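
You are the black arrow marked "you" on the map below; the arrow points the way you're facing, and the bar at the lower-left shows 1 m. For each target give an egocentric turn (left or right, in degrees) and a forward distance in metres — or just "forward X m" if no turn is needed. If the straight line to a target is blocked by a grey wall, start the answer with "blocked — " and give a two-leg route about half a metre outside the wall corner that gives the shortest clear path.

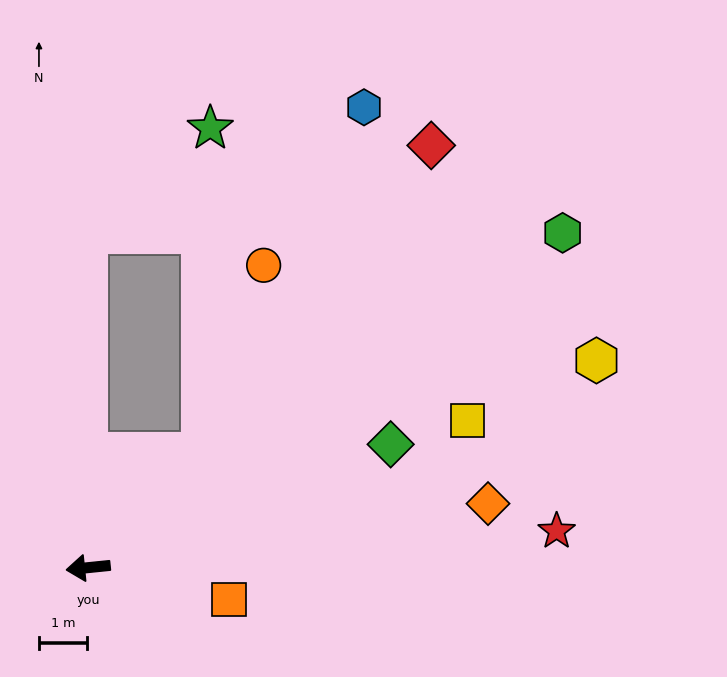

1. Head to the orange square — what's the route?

turn left 161°, forward 3.0 m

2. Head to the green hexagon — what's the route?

turn right 151°, forward 12.1 m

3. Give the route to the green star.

blocked — turn right 141°, forward 3.4 m, then turn left 44°, forward 6.8 m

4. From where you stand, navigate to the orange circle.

blocked — turn right 141°, forward 3.4 m, then turn left 27°, forward 4.1 m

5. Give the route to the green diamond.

turn right 164°, forward 6.8 m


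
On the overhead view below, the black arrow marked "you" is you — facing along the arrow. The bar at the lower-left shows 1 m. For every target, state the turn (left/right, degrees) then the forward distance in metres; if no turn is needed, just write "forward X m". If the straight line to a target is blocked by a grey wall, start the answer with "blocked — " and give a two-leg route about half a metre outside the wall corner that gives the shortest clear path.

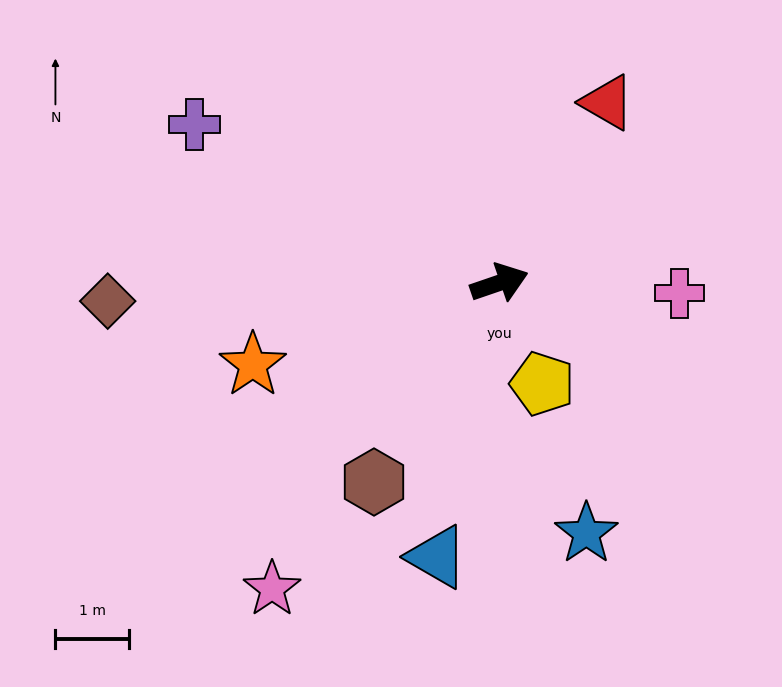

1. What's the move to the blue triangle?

turn right 122°, forward 3.8 m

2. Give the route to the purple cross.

turn left 134°, forward 4.7 m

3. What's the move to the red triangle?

turn left 40°, forward 2.9 m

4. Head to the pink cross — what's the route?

turn right 22°, forward 2.4 m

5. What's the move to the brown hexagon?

turn right 141°, forward 3.2 m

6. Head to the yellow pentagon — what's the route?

turn right 86°, forward 1.5 m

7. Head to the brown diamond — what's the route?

turn left 164°, forward 5.3 m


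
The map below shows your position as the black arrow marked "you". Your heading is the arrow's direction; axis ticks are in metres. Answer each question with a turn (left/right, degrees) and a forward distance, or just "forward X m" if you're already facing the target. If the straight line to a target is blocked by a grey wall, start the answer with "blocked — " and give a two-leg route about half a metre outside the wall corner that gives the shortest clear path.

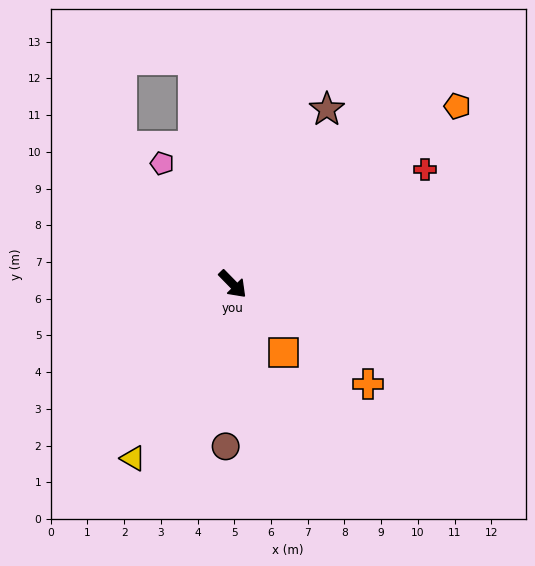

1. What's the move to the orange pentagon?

turn left 84°, forward 7.8 m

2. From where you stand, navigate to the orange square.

turn right 8°, forward 2.3 m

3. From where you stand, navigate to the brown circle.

turn right 47°, forward 4.4 m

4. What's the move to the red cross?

turn left 76°, forward 6.1 m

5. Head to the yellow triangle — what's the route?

turn right 74°, forward 5.5 m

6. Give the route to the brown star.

turn left 107°, forward 5.4 m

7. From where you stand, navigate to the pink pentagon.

turn left 166°, forward 3.8 m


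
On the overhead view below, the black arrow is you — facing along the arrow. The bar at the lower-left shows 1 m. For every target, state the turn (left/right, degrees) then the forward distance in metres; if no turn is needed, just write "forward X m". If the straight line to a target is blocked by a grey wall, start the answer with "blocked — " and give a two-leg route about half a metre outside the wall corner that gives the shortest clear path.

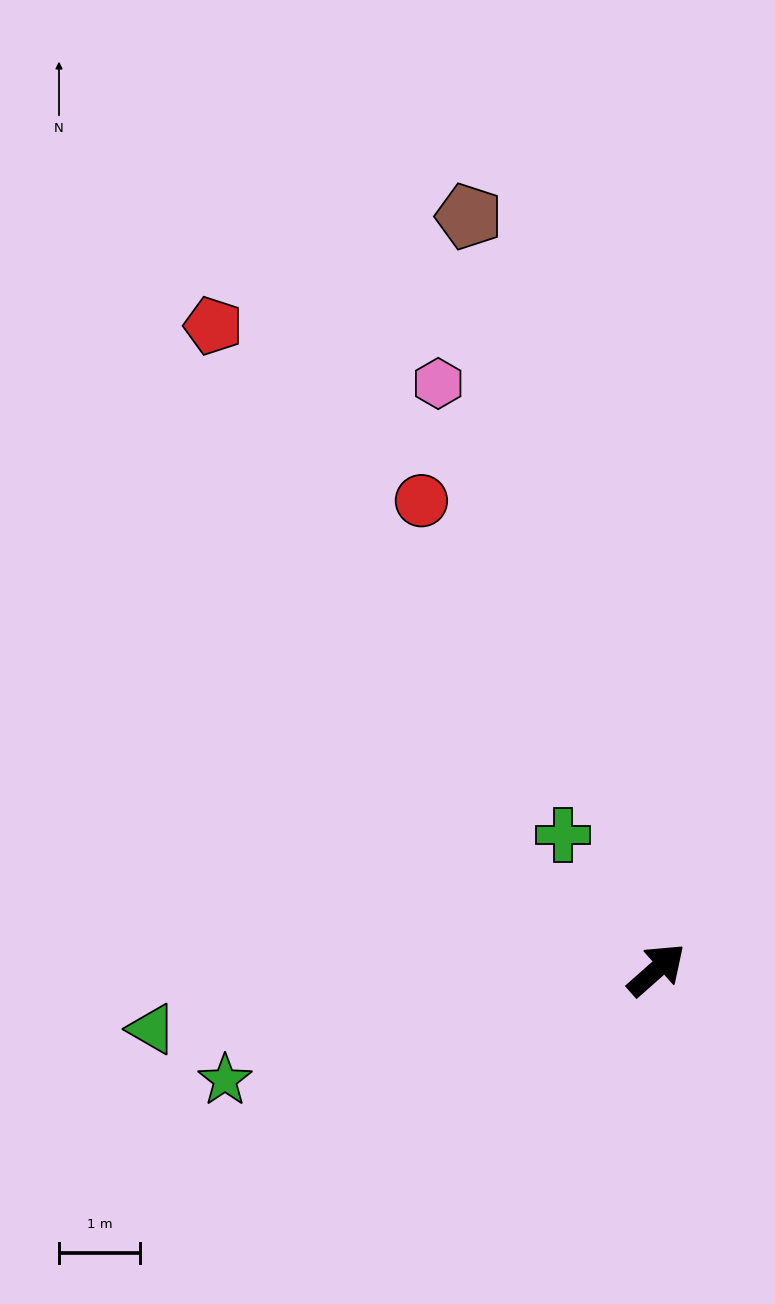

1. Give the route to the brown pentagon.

turn left 62°, forward 9.6 m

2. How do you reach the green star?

turn left 153°, forward 5.5 m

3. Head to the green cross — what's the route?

turn left 83°, forward 2.0 m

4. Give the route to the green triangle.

turn left 145°, forward 6.3 m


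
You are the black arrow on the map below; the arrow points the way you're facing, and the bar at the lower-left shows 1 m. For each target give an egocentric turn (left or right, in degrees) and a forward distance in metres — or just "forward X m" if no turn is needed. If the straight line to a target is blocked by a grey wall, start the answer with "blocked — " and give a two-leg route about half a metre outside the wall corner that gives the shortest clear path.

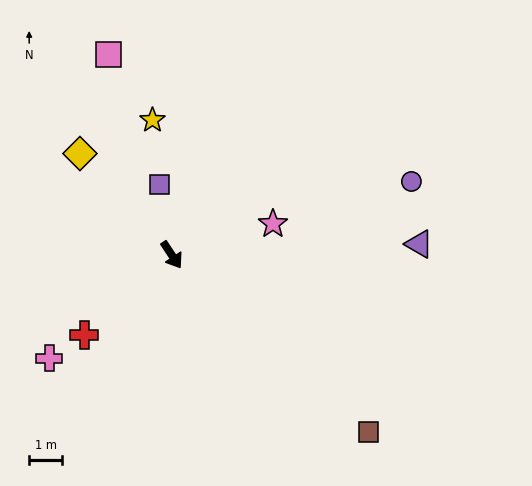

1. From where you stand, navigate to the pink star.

turn left 74°, forward 3.2 m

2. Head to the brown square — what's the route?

turn left 15°, forward 8.0 m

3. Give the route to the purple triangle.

turn left 59°, forward 7.4 m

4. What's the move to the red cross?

turn right 81°, forward 3.6 m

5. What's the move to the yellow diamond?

turn right 171°, forward 4.1 m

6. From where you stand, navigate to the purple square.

turn left 157°, forward 2.1 m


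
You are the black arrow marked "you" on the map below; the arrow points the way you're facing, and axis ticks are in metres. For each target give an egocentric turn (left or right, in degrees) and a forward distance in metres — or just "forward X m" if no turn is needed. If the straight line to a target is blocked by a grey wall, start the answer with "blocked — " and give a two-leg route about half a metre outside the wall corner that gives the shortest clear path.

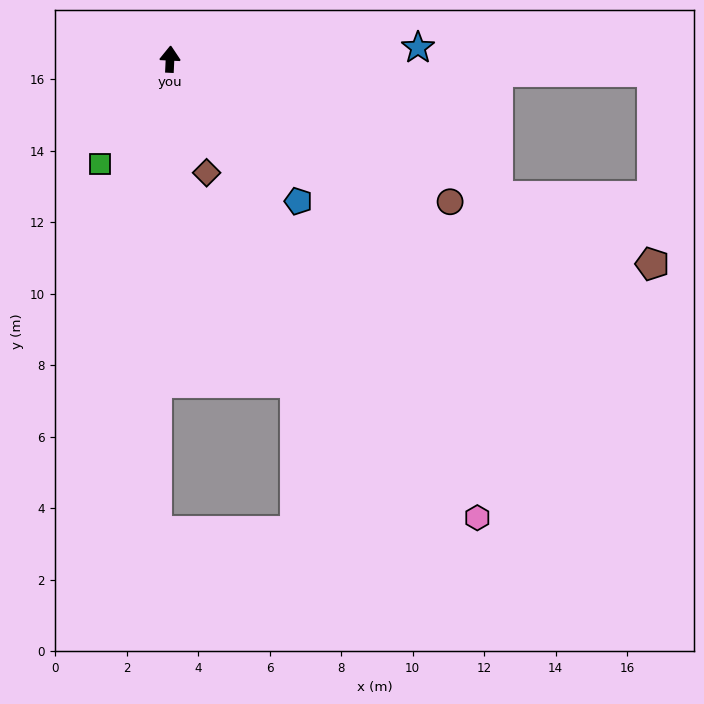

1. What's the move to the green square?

turn left 149°, forward 3.5 m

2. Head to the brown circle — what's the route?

turn right 114°, forward 8.8 m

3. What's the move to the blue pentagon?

turn right 135°, forward 5.4 m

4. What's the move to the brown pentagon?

turn right 110°, forward 14.7 m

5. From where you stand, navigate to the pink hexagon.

turn right 143°, forward 15.4 m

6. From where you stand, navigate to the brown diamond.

turn right 159°, forward 3.3 m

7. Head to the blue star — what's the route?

turn right 85°, forward 6.9 m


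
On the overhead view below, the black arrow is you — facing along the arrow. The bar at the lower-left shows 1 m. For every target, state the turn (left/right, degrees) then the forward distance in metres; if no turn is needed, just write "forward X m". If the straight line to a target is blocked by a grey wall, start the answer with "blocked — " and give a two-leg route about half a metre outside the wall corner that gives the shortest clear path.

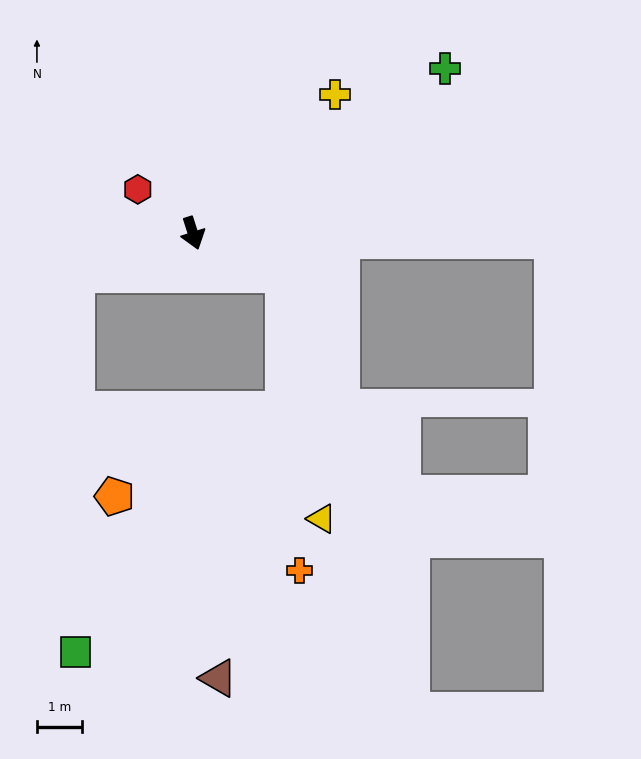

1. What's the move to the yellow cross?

turn left 117°, forward 4.4 m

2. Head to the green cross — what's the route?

turn left 106°, forward 6.6 m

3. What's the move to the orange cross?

blocked — turn left 48°, forward 2.2 m, then turn right 63°, forward 6.5 m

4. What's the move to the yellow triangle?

blocked — turn left 48°, forward 2.2 m, then turn right 57°, forward 5.5 m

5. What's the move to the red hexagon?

turn right 146°, forward 1.5 m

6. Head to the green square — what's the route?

blocked — turn right 89°, forward 2.7 m, then turn left 71°, forward 8.3 m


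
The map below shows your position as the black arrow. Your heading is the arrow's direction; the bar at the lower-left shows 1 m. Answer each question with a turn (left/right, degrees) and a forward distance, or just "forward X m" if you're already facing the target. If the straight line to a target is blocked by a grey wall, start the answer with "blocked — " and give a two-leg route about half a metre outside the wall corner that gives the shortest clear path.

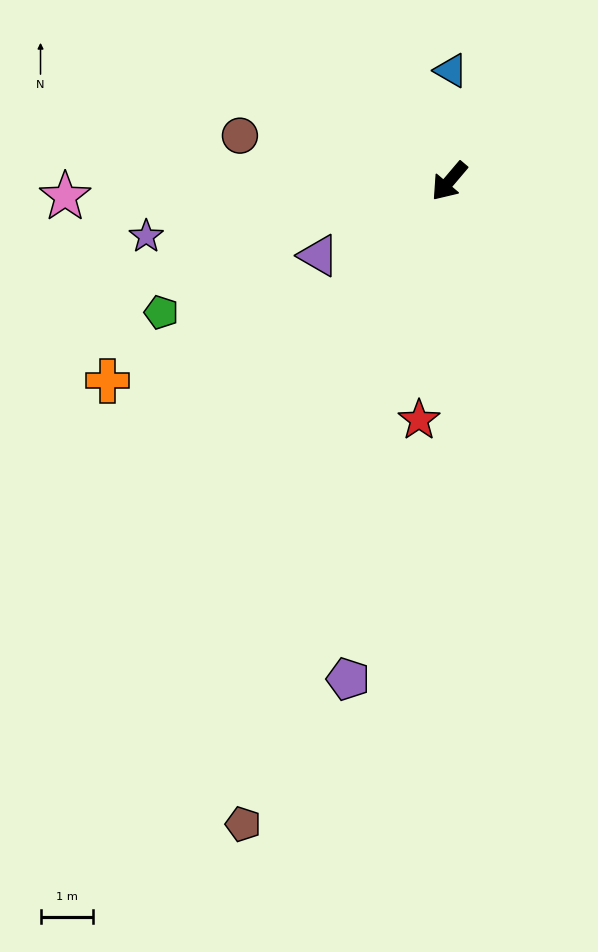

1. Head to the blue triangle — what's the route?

turn right 141°, forward 2.1 m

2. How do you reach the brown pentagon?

turn left 23°, forward 12.9 m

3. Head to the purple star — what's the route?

turn right 39°, forward 5.9 m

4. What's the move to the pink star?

turn right 47°, forward 7.3 m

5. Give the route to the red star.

turn left 33°, forward 4.6 m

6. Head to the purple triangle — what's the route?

turn right 20°, forward 2.9 m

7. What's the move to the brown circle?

turn right 62°, forward 4.1 m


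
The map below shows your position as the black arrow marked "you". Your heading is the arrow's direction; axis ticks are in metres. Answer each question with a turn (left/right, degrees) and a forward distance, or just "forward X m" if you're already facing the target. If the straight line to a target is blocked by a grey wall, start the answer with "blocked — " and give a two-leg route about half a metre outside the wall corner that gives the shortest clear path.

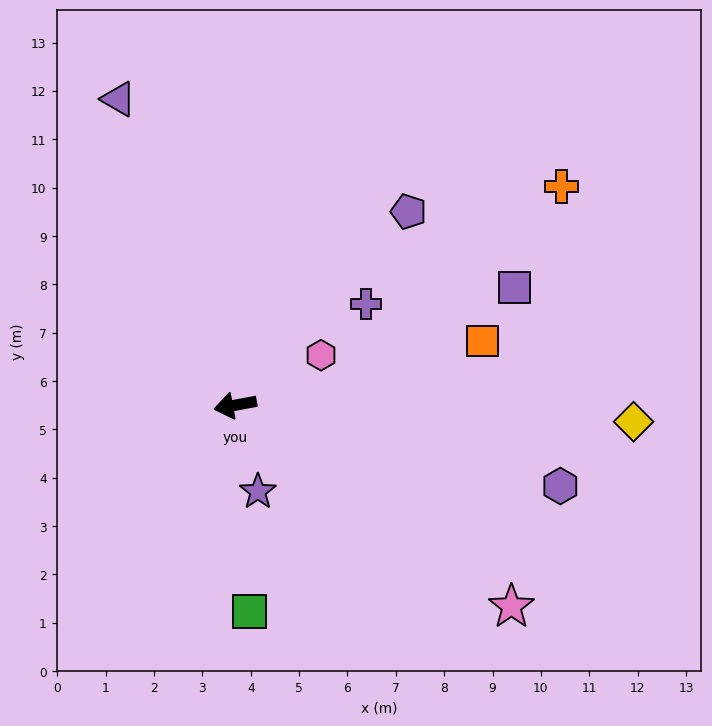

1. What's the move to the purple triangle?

turn right 80°, forward 6.8 m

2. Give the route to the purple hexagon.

turn left 156°, forward 6.9 m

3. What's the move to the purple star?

turn left 94°, forward 1.8 m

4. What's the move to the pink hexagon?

turn right 160°, forward 2.1 m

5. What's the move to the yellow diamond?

turn left 167°, forward 8.2 m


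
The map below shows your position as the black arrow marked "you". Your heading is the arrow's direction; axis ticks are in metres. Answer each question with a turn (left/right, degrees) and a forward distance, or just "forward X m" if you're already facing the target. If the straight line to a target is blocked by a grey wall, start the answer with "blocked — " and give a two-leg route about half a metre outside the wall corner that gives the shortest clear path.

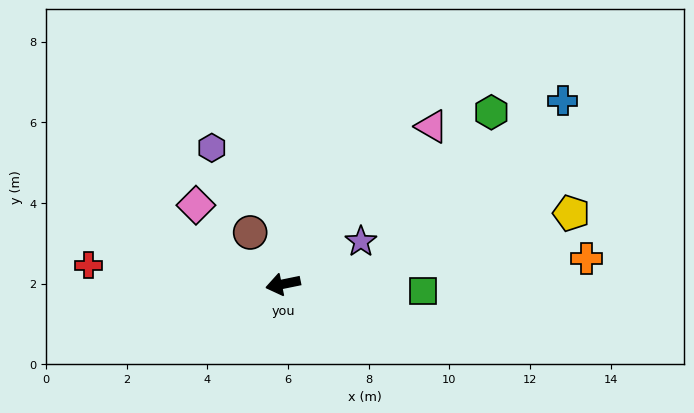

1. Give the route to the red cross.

turn right 17°, forward 4.8 m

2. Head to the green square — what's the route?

turn left 166°, forward 3.5 m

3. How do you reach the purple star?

turn right 163°, forward 2.2 m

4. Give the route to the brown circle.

turn right 69°, forward 1.5 m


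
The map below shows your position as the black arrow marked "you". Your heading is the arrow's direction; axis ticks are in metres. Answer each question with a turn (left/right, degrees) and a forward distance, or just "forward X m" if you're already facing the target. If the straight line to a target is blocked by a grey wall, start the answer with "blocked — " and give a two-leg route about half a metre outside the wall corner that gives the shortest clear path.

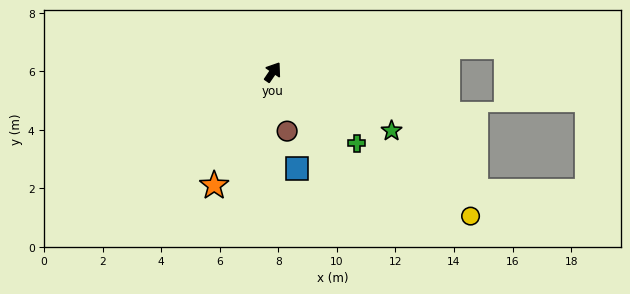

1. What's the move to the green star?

turn right 82°, forward 4.5 m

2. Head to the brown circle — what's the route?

turn right 132°, forward 2.1 m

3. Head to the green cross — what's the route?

turn right 96°, forward 3.8 m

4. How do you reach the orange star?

turn right 173°, forward 4.4 m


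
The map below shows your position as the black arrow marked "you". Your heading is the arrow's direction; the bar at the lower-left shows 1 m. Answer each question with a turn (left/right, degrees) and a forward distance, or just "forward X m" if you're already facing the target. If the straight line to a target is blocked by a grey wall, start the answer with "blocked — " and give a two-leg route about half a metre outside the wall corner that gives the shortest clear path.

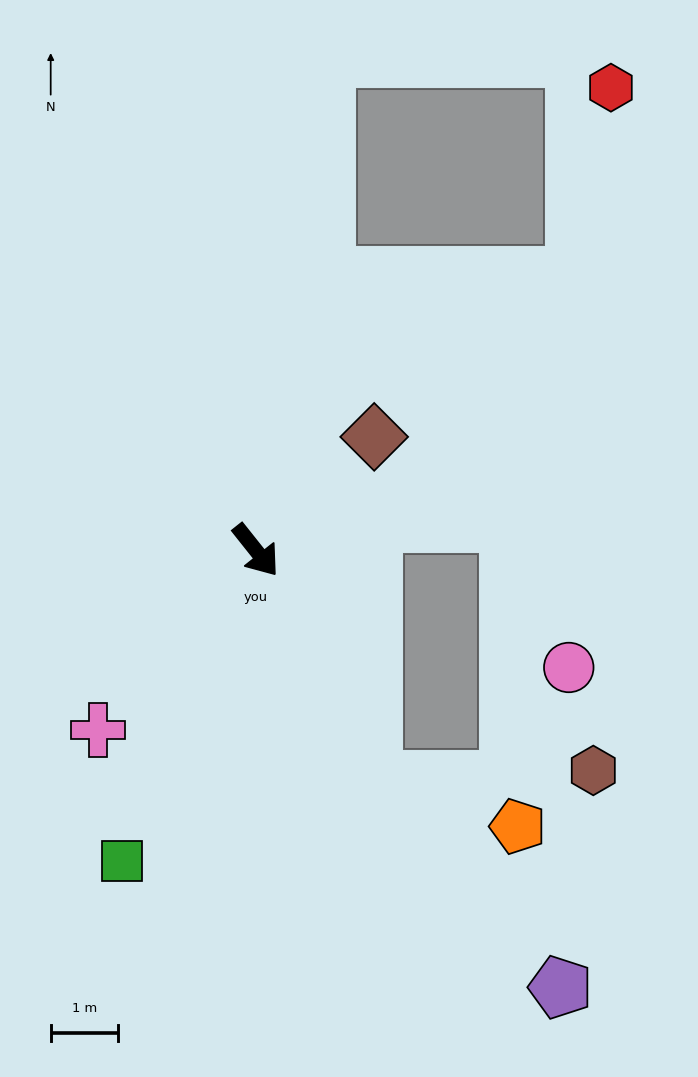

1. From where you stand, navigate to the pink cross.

turn right 80°, forward 3.6 m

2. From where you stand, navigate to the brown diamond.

turn left 95°, forward 2.4 m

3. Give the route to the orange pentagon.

blocked — turn right 11°, forward 3.8 m, then turn left 44°, forward 2.3 m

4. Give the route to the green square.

turn right 62°, forward 5.0 m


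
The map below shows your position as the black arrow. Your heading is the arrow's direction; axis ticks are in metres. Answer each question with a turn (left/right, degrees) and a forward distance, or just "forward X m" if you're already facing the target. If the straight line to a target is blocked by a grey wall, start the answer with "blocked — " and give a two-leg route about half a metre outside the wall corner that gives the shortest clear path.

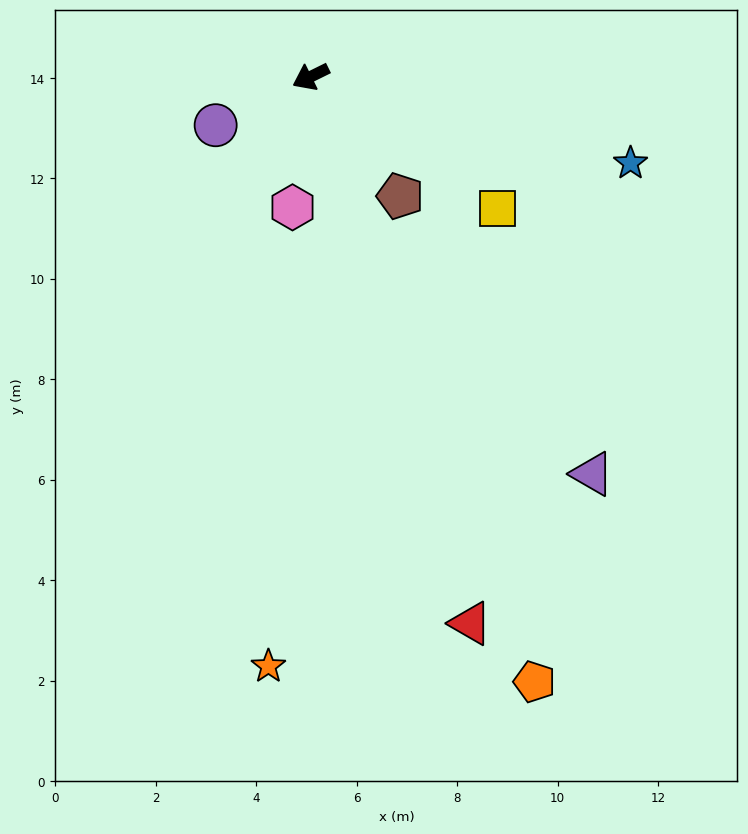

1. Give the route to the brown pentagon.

turn left 101°, forward 3.0 m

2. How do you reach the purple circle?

forward 2.1 m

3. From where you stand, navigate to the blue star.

turn left 139°, forward 6.6 m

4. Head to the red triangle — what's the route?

turn left 80°, forward 11.3 m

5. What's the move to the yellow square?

turn left 119°, forward 4.5 m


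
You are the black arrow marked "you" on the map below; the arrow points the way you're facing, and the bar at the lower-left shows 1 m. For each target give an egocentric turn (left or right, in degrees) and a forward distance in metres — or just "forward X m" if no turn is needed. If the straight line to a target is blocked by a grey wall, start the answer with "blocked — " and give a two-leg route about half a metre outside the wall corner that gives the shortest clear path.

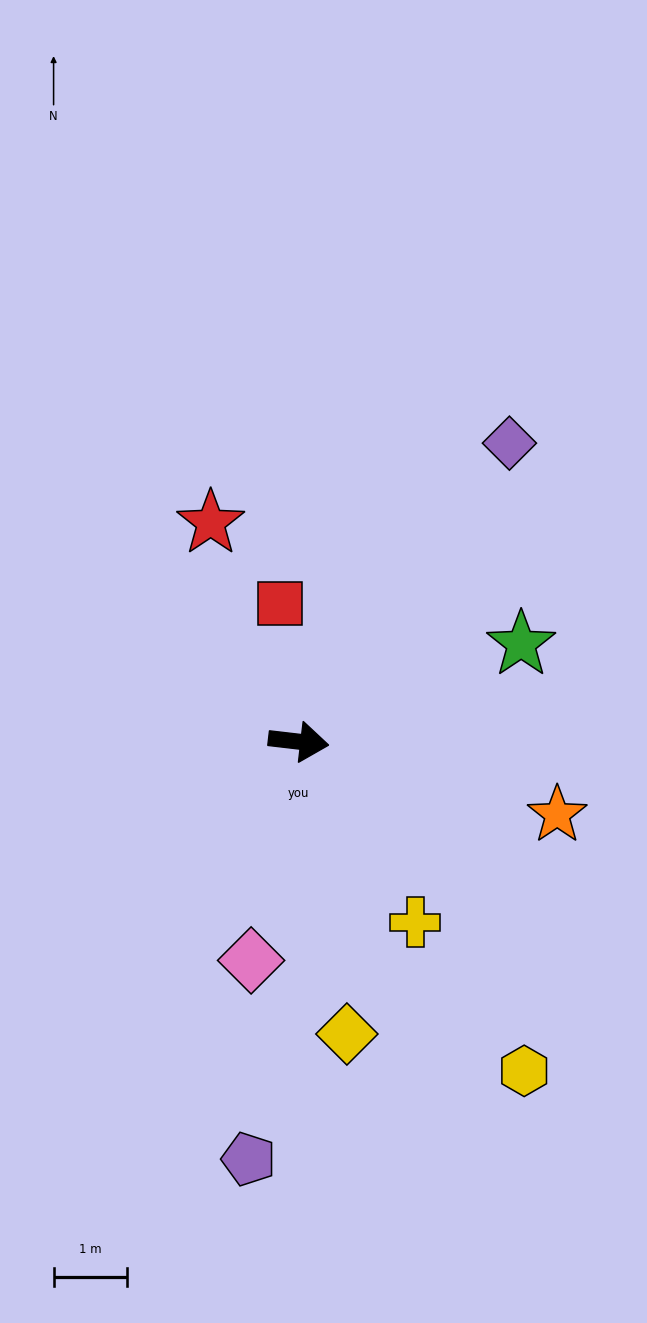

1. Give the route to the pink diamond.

turn right 96°, forward 3.0 m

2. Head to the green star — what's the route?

turn left 30°, forward 3.3 m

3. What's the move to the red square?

turn left 104°, forward 1.9 m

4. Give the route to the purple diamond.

turn left 61°, forward 4.9 m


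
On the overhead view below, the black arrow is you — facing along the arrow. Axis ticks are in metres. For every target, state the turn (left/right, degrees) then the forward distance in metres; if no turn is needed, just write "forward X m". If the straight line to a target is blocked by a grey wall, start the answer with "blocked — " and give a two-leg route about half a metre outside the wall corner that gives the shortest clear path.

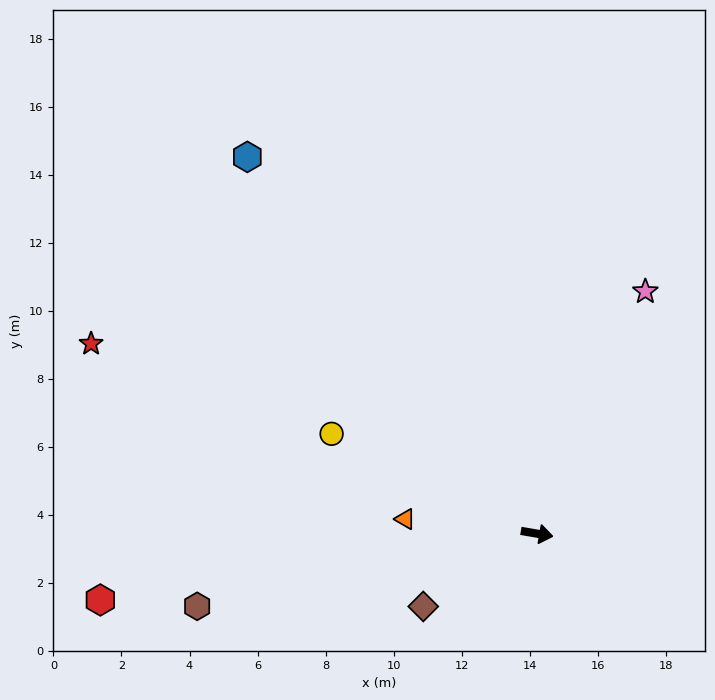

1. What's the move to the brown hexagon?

turn right 158°, forward 10.2 m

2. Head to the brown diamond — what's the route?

turn right 138°, forward 4.0 m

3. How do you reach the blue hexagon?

turn left 137°, forward 14.0 m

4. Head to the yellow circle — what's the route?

turn left 164°, forward 6.7 m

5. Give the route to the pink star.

turn left 76°, forward 7.8 m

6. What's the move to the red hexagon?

turn right 162°, forward 13.0 m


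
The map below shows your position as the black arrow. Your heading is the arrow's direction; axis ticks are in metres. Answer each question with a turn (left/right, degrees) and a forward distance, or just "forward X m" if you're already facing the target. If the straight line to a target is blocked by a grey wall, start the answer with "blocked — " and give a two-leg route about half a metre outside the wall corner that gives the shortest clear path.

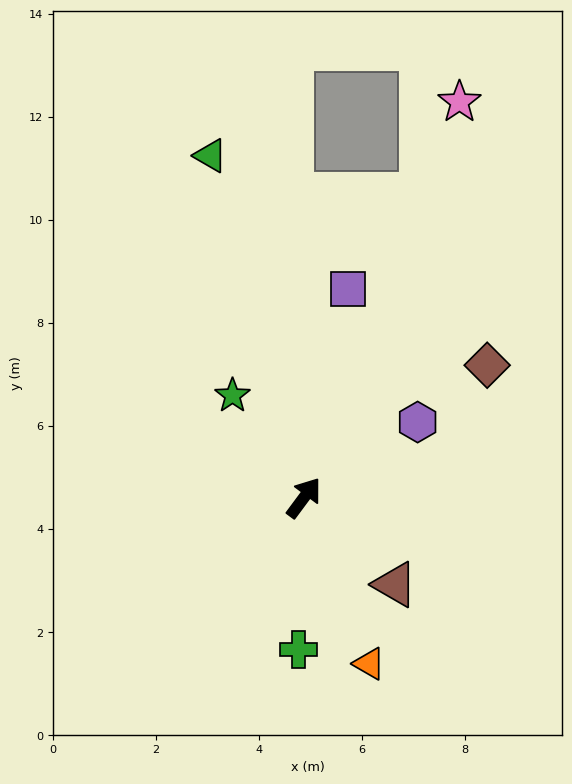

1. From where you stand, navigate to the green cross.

turn right 145°, forward 2.9 m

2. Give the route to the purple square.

turn left 25°, forward 4.1 m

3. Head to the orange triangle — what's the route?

turn right 122°, forward 3.5 m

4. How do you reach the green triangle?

turn left 52°, forward 6.9 m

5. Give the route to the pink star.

turn left 15°, forward 8.3 m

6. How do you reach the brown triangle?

turn right 97°, forward 2.4 m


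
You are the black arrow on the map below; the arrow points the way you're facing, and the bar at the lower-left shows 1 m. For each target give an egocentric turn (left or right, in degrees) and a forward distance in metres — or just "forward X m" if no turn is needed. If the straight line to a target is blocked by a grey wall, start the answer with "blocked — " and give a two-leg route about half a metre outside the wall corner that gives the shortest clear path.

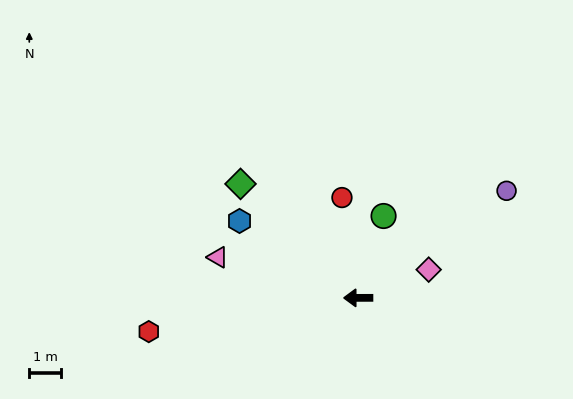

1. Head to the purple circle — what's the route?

turn right 144°, forward 5.8 m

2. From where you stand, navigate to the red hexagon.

turn left 9°, forward 6.7 m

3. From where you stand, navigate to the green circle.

turn right 107°, forward 2.7 m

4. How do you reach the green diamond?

turn right 44°, forward 5.2 m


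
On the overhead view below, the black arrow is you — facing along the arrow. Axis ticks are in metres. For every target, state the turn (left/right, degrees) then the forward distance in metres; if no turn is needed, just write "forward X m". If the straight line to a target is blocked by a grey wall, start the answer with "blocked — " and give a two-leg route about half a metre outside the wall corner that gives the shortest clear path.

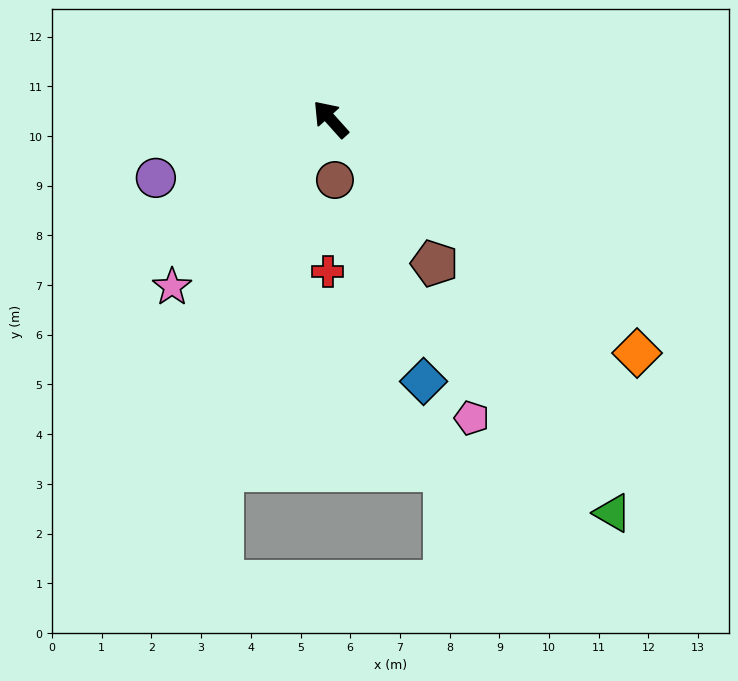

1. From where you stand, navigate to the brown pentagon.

turn left 174°, forward 3.6 m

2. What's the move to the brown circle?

turn left 142°, forward 1.2 m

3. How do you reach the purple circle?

turn left 67°, forward 3.7 m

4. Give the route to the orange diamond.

turn right 169°, forward 7.8 m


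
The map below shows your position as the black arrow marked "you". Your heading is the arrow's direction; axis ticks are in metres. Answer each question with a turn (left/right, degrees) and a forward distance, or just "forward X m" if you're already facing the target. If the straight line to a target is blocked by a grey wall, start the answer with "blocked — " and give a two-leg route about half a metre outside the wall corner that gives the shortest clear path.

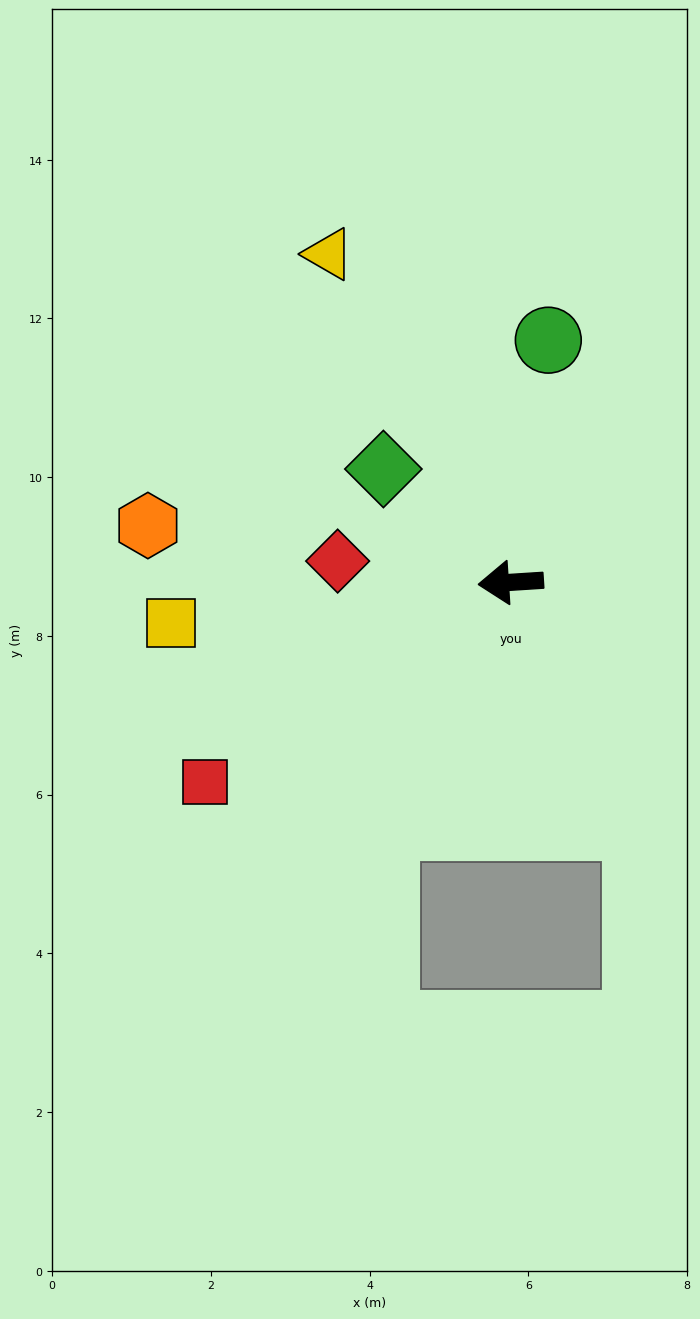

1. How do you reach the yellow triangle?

turn right 65°, forward 4.7 m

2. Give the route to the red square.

turn left 29°, forward 4.6 m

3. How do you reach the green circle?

turn right 102°, forward 3.1 m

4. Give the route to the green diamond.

turn right 45°, forward 2.1 m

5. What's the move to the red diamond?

turn right 11°, forward 2.2 m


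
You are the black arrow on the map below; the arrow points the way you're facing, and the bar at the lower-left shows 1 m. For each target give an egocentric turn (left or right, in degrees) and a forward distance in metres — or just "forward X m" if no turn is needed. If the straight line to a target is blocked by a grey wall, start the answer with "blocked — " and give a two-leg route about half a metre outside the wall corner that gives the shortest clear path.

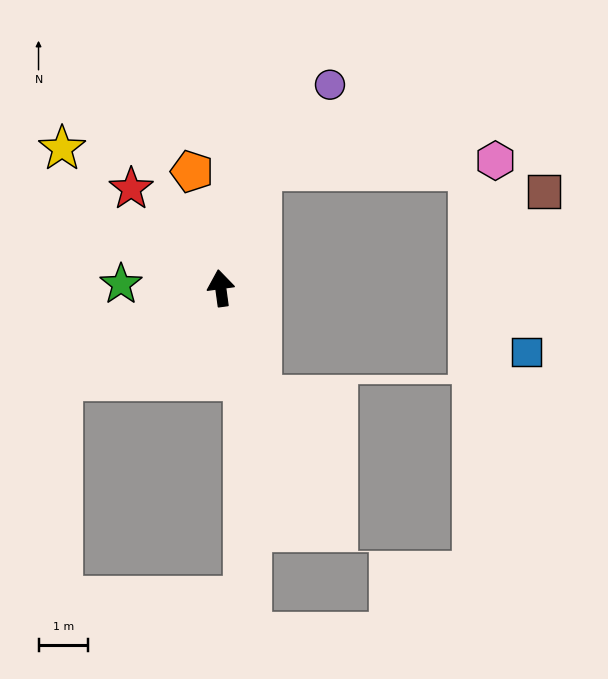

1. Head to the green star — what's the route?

turn left 80°, forward 2.0 m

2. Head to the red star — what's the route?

turn left 34°, forward 2.7 m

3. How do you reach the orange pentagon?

turn left 6°, forward 2.4 m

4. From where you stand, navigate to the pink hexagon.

blocked — turn right 26°, forward 2.5 m, then turn right 70°, forward 4.8 m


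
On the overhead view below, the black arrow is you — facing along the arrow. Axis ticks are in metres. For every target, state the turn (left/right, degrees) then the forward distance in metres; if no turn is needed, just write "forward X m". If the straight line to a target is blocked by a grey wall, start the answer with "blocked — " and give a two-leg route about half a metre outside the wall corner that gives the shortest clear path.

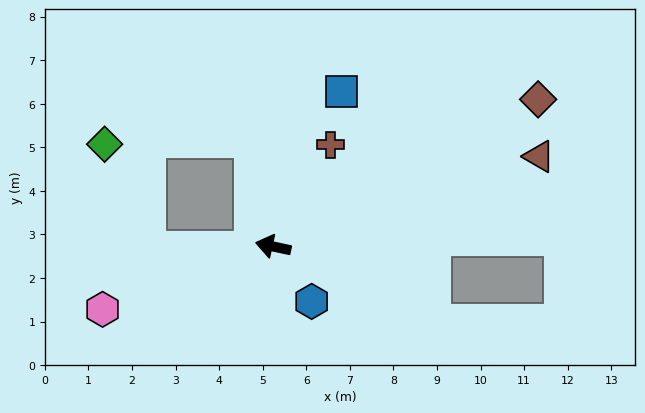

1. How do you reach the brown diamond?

turn right 139°, forward 7.0 m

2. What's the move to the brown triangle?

turn right 149°, forward 6.4 m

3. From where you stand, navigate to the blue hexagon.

turn left 137°, forward 1.5 m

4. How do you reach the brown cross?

turn right 107°, forward 2.7 m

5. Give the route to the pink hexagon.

turn left 32°, forward 4.2 m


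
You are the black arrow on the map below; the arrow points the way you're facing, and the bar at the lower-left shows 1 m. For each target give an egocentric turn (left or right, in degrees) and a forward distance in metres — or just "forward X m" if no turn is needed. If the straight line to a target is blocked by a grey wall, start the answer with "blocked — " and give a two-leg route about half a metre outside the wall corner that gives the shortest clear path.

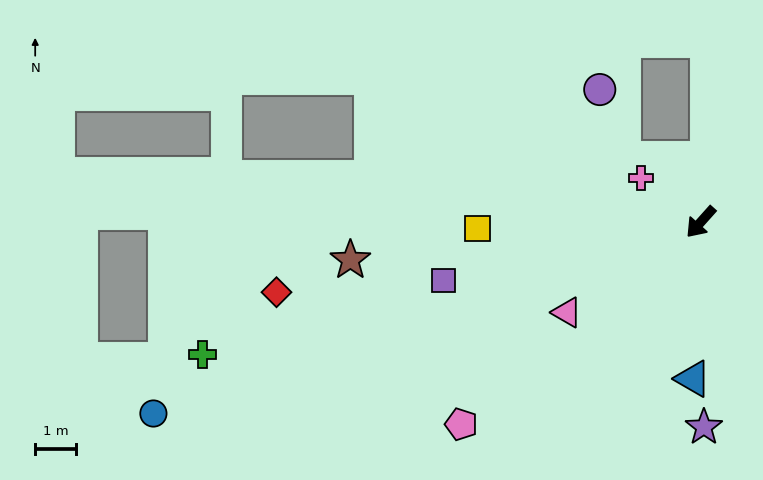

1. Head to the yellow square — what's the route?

turn right 47°, forward 5.5 m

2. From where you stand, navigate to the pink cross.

turn right 85°, forward 1.8 m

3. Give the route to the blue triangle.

turn left 39°, forward 3.8 m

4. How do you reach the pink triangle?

turn right 14°, forward 3.9 m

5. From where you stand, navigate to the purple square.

turn right 35°, forward 6.4 m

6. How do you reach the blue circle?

turn right 29°, forward 14.2 m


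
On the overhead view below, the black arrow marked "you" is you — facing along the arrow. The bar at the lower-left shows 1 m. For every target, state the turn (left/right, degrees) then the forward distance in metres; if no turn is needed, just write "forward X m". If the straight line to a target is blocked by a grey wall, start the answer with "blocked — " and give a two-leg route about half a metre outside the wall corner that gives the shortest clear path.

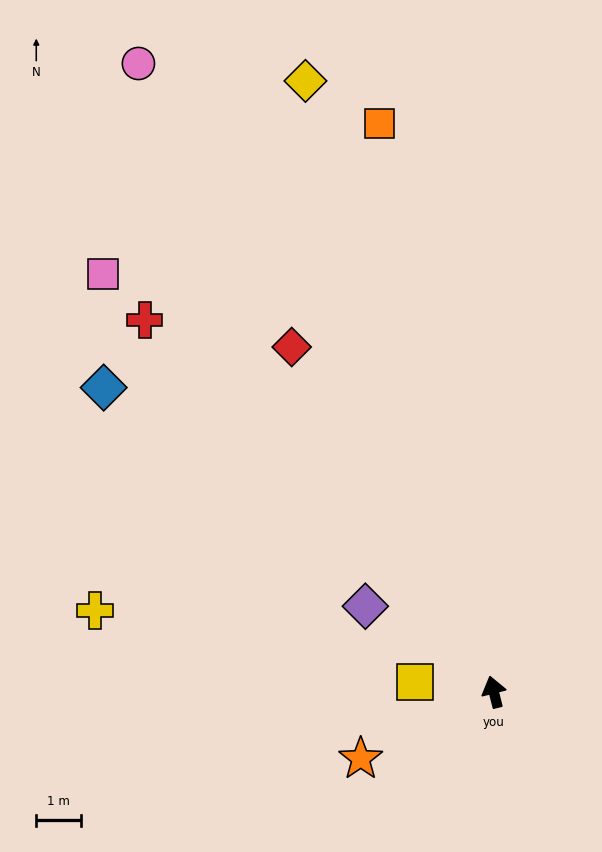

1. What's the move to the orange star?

turn left 102°, forward 3.3 m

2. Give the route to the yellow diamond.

turn left 3°, forward 14.3 m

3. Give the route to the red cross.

turn left 29°, forward 11.4 m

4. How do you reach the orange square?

turn right 3°, forward 13.0 m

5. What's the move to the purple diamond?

turn left 42°, forward 3.5 m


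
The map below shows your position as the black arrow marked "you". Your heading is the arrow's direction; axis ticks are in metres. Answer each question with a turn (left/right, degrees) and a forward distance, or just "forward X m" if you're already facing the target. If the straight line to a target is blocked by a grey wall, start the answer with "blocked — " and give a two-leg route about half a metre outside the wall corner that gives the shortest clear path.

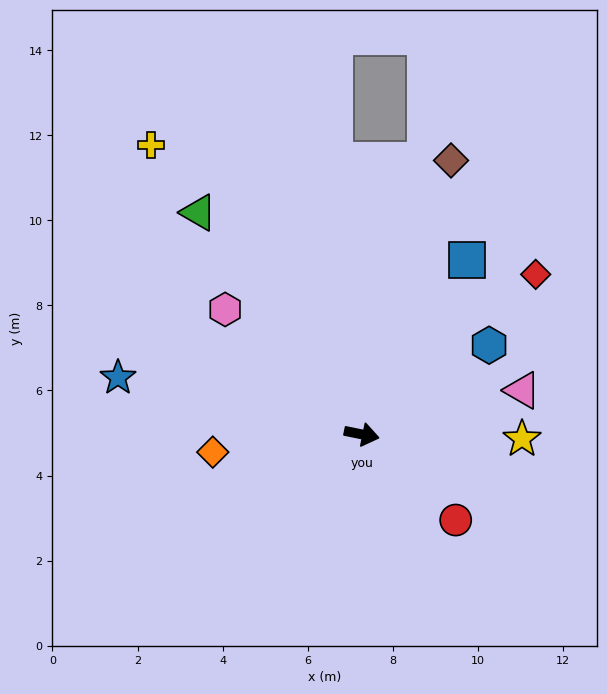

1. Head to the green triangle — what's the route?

turn left 138°, forward 6.5 m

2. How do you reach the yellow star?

turn left 10°, forward 3.8 m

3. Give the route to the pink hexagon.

turn left 149°, forward 4.4 m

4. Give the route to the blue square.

turn left 70°, forward 4.8 m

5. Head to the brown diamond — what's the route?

turn left 83°, forward 6.8 m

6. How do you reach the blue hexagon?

turn left 47°, forward 3.7 m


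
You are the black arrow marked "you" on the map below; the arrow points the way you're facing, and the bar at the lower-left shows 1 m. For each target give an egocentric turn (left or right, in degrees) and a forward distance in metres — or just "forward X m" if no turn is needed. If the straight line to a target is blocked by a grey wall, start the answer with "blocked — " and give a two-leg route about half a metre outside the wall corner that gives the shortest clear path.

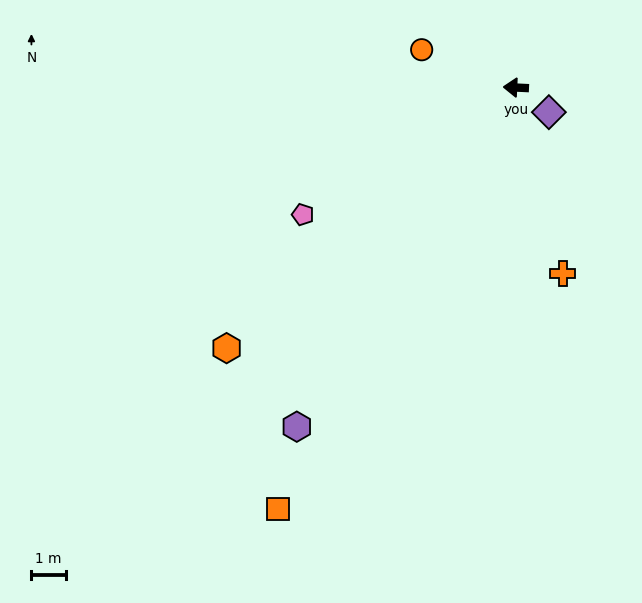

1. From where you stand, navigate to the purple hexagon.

turn left 60°, forward 11.8 m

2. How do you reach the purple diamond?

turn left 146°, forward 1.2 m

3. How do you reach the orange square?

turn left 63°, forward 14.2 m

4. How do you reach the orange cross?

turn left 107°, forward 5.6 m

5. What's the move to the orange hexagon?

turn left 45°, forward 11.4 m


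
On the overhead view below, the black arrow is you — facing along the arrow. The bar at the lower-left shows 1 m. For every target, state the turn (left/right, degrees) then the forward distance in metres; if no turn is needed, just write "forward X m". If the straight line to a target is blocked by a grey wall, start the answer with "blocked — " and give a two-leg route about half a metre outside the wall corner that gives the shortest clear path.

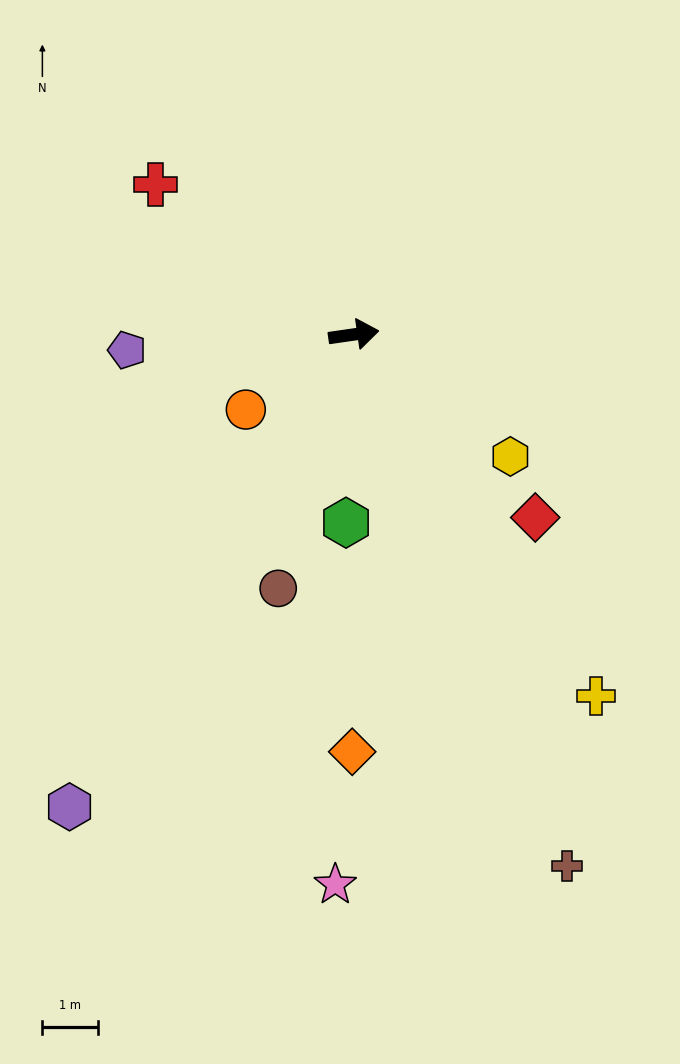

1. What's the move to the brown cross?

turn right 76°, forward 10.4 m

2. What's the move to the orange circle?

turn right 153°, forward 2.4 m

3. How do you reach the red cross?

turn left 135°, forward 4.5 m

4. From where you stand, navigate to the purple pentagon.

turn left 176°, forward 4.1 m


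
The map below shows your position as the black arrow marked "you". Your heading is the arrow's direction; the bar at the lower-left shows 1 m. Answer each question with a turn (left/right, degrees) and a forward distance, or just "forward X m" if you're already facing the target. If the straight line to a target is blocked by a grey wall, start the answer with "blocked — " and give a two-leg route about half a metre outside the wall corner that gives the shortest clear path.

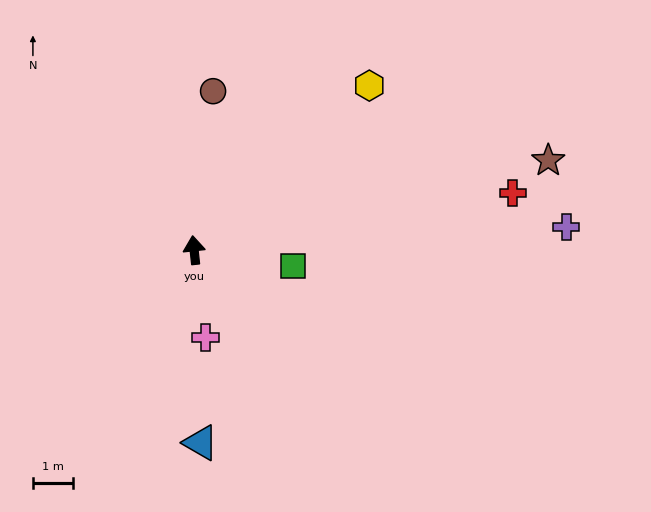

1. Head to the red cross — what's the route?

turn right 86°, forward 8.1 m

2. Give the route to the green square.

turn right 105°, forward 2.5 m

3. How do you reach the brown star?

turn right 82°, forward 9.2 m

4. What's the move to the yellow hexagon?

turn right 53°, forward 6.0 m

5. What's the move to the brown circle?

turn right 13°, forward 4.0 m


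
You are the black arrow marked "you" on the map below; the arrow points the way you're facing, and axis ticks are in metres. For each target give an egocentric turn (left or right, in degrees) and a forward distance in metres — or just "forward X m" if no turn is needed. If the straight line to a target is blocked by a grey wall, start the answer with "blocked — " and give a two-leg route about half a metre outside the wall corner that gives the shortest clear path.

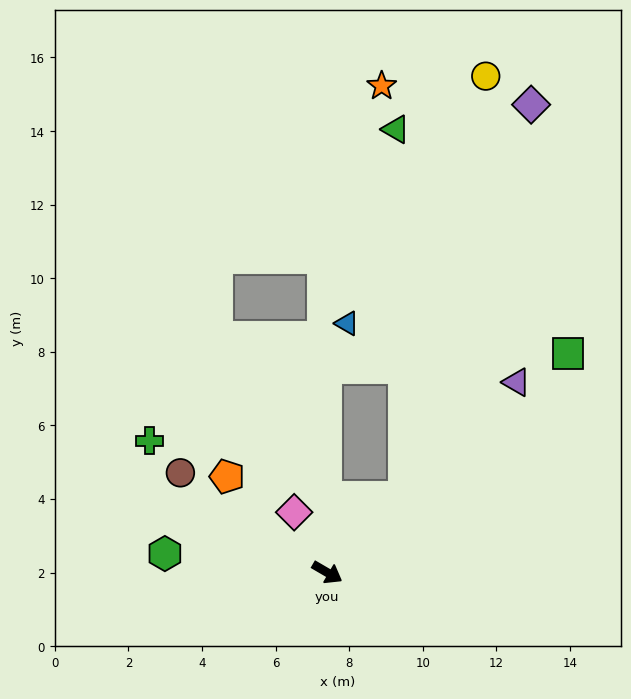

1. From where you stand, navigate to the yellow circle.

blocked — turn left 75°, forward 2.9 m, then turn left 34°, forward 11.6 m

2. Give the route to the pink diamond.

turn left 149°, forward 1.9 m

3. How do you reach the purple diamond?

blocked — turn left 75°, forward 2.9 m, then turn left 27°, forward 11.2 m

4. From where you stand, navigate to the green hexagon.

turn right 156°, forward 4.4 m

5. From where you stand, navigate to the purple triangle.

turn left 75°, forward 7.3 m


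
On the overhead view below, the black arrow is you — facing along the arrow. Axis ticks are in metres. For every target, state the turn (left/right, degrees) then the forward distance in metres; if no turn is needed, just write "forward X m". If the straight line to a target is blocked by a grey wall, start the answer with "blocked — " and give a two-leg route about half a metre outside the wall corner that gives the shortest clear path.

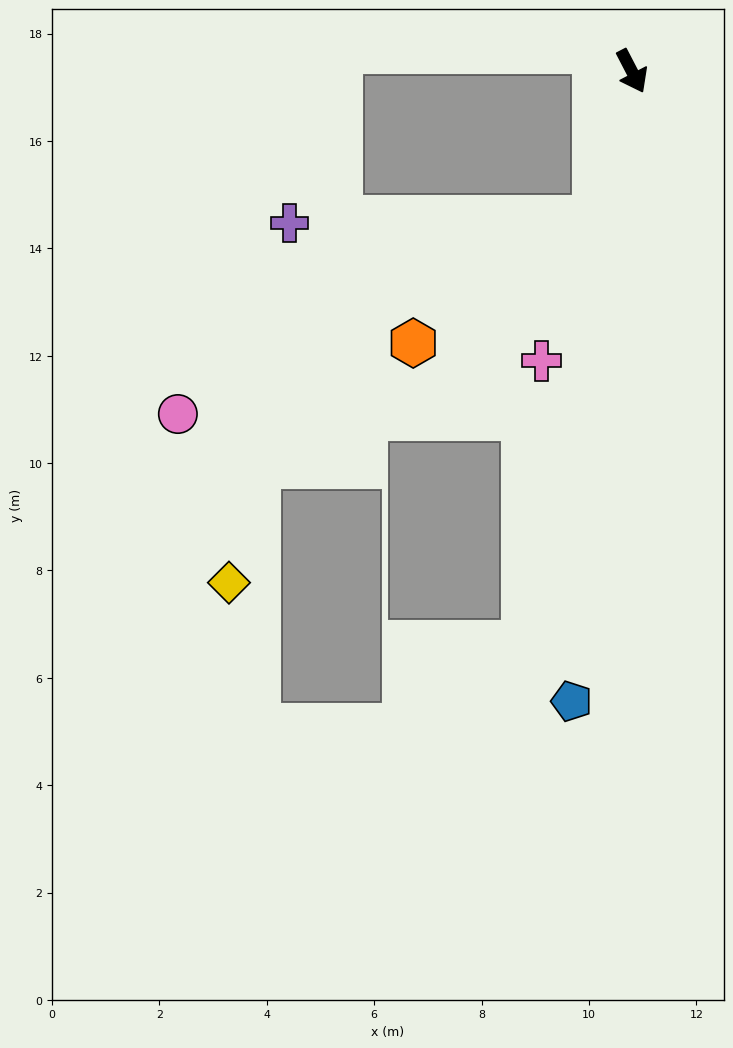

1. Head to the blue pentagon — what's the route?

turn right 33°, forward 11.8 m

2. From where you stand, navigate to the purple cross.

blocked — turn right 41°, forward 2.8 m, then turn right 76°, forward 5.7 m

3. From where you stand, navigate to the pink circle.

blocked — turn right 41°, forward 2.8 m, then turn right 51°, forward 8.6 m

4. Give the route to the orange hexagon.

blocked — turn right 41°, forward 2.8 m, then turn right 42°, forward 4.1 m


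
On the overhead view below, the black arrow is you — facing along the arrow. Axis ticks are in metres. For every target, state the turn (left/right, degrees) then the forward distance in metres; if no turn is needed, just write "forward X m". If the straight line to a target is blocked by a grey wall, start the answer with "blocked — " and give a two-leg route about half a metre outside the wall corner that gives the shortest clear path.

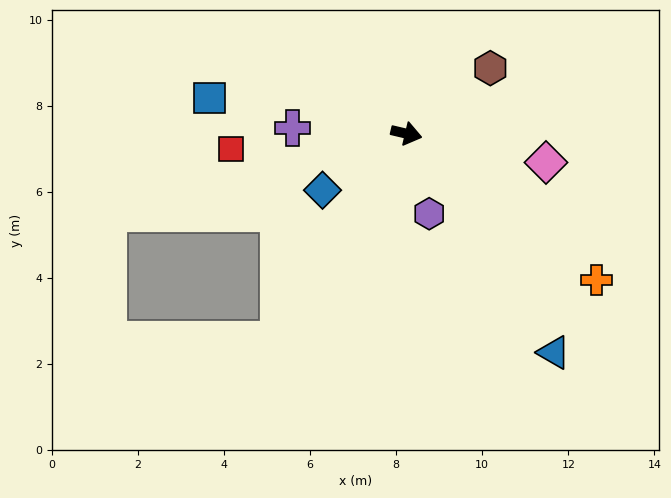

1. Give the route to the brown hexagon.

turn left 51°, forward 2.5 m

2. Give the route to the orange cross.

turn right 24°, forward 5.6 m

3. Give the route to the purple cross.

turn right 170°, forward 2.7 m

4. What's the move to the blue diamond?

turn right 133°, forward 2.4 m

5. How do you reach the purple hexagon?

turn right 61°, forward 1.9 m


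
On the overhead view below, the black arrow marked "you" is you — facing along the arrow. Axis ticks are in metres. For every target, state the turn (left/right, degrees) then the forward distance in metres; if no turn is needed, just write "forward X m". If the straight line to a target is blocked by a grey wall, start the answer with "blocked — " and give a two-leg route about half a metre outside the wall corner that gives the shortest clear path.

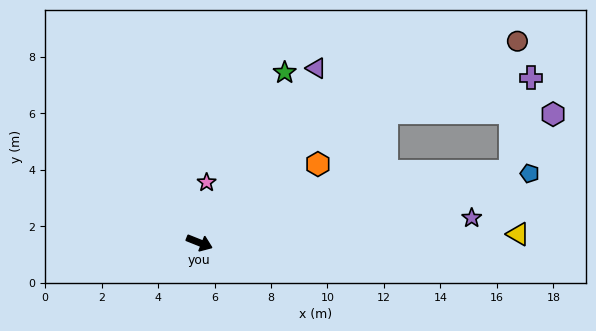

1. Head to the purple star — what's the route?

turn left 27°, forward 9.7 m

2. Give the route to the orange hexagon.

turn left 55°, forward 5.0 m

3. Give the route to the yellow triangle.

turn left 23°, forward 11.3 m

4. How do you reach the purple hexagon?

blocked — turn left 35°, forward 11.3 m, then turn left 41°, forward 2.5 m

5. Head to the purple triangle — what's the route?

turn left 78°, forward 7.4 m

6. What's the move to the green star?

turn left 85°, forward 6.7 m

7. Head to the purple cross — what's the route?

blocked — turn left 35°, forward 11.3 m, then turn left 65°, forward 3.4 m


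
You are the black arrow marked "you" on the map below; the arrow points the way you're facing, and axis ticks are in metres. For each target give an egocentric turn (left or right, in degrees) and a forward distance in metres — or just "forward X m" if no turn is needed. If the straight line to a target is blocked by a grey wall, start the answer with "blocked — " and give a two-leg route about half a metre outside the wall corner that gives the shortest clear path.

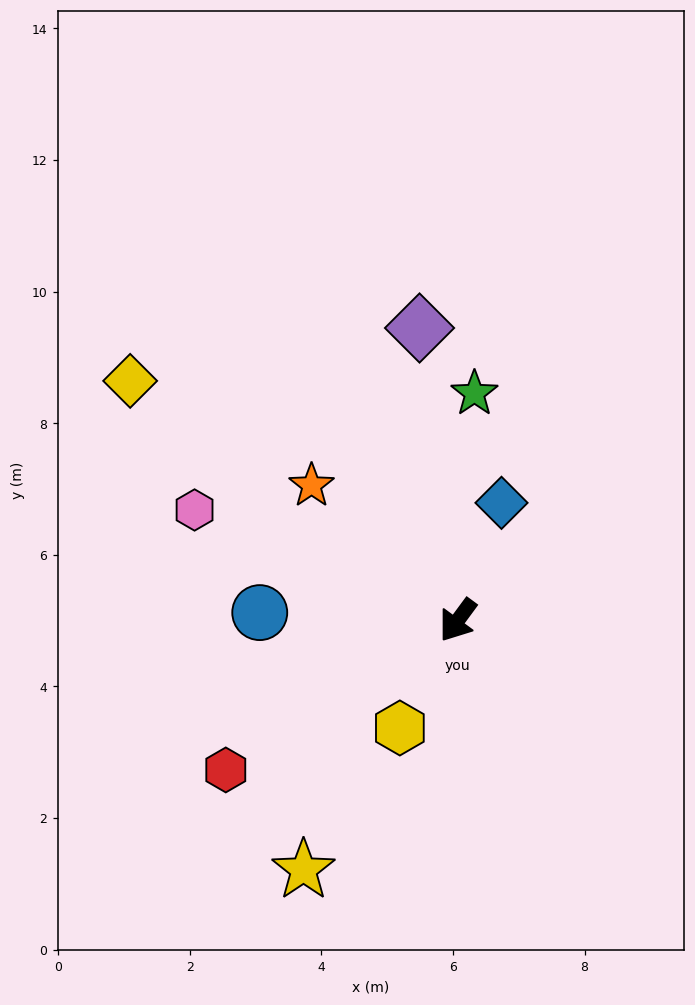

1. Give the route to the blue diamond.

turn right 164°, forward 1.9 m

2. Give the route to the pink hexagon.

turn right 76°, forward 4.3 m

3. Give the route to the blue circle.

turn right 56°, forward 3.0 m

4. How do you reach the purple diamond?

turn right 136°, forward 4.5 m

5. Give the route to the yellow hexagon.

turn left 8°, forward 1.9 m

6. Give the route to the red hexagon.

turn right 21°, forward 4.2 m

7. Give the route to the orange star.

turn right 96°, forward 3.0 m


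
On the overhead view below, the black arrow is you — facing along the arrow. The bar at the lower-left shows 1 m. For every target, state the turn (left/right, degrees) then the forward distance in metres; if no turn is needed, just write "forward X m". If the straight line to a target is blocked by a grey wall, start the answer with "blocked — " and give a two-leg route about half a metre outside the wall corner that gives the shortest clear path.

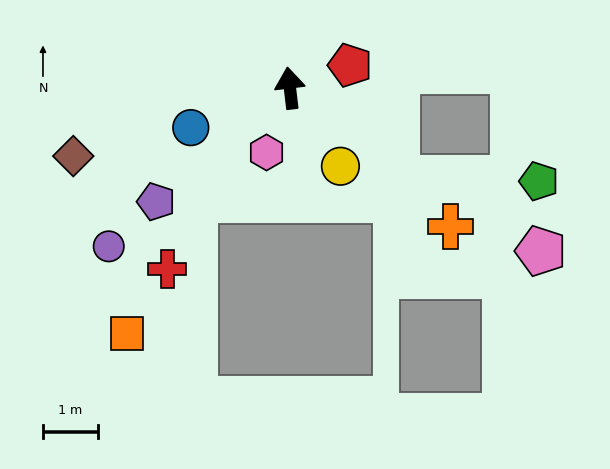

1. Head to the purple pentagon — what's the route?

turn left 124°, forward 3.2 m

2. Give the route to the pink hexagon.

turn left 153°, forward 1.3 m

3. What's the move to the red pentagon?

turn right 76°, forward 1.2 m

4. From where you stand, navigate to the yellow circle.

turn right 154°, forward 1.7 m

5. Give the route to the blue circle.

turn left 105°, forward 1.9 m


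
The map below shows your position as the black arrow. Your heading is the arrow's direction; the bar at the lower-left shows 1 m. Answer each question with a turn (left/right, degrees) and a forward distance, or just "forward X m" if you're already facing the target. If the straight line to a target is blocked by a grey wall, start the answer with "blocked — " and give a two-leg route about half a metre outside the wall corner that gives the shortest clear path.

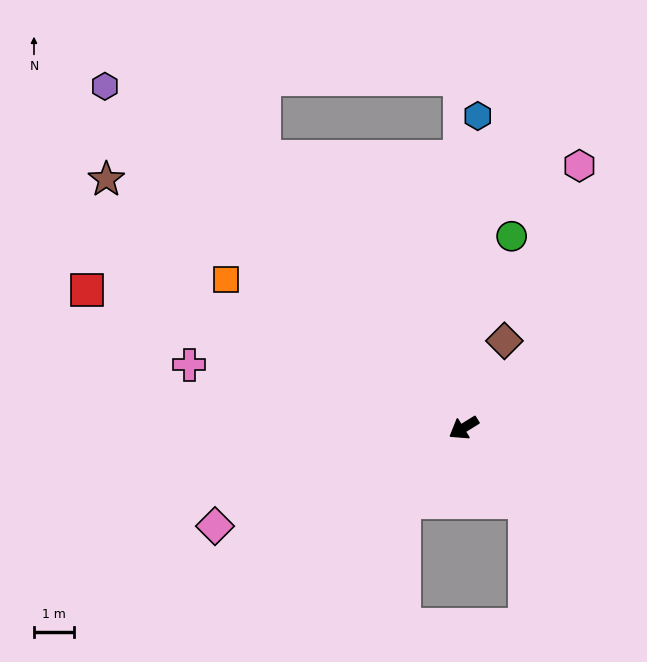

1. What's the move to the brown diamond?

turn right 147°, forward 2.4 m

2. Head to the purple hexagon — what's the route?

turn right 75°, forward 12.3 m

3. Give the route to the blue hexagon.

turn right 124°, forward 7.8 m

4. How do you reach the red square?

turn right 52°, forward 10.0 m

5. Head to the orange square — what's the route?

turn right 64°, forward 7.0 m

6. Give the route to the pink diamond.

turn right 10°, forward 6.7 m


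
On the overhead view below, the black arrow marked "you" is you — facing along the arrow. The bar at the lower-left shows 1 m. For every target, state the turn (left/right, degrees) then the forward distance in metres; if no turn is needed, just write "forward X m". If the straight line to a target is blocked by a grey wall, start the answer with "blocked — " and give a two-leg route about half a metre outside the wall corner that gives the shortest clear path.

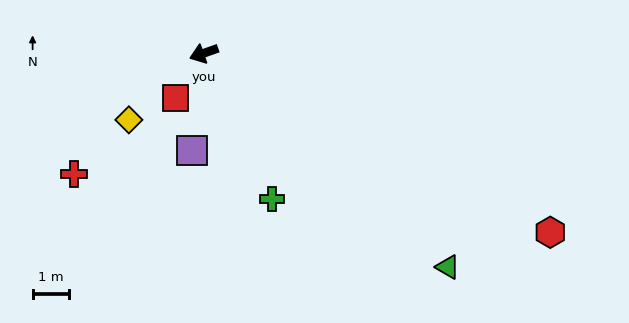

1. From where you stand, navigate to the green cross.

turn left 96°, forward 4.4 m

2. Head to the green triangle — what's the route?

turn left 119°, forward 8.9 m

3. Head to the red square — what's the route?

turn left 38°, forward 1.4 m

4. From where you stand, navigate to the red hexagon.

turn left 133°, forward 10.7 m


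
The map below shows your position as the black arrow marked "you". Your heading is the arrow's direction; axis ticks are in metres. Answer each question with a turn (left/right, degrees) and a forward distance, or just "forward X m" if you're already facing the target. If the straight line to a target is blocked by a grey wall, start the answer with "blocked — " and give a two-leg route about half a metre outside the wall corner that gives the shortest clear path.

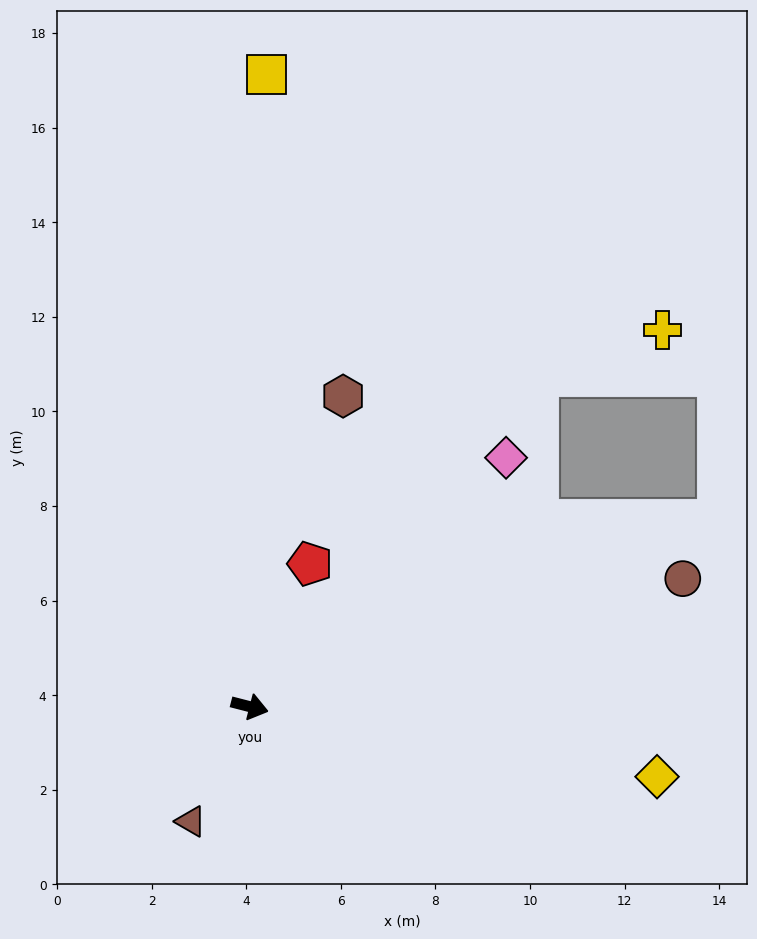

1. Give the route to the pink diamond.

turn left 59°, forward 7.6 m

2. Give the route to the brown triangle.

turn right 103°, forward 2.7 m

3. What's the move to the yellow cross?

blocked — turn left 63°, forward 9.3 m, then turn right 28°, forward 2.8 m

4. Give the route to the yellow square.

turn left 103°, forward 13.4 m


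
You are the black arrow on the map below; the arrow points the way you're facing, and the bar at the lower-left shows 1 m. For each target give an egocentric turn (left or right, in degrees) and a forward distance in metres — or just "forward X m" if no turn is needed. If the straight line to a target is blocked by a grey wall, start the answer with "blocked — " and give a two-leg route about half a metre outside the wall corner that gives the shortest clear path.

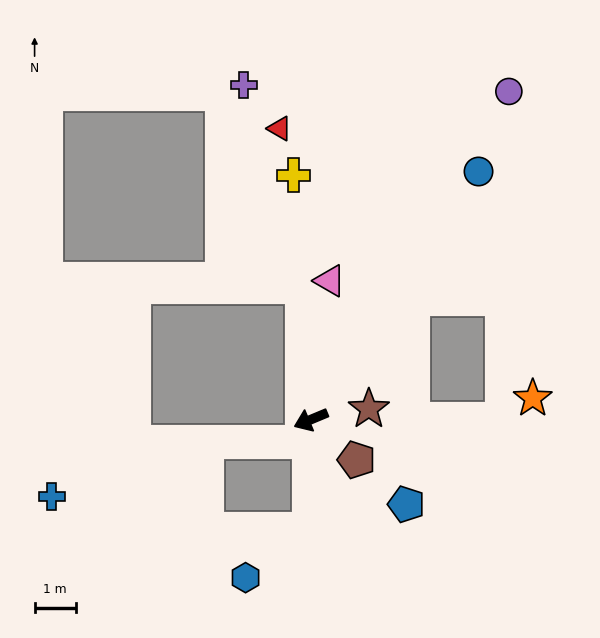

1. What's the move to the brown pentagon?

turn left 116°, forward 1.5 m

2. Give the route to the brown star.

turn left 168°, forward 1.4 m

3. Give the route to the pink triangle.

turn right 120°, forward 3.4 m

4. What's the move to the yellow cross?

turn right 109°, forward 5.9 m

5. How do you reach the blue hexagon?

blocked — turn left 66°, forward 2.7 m, then turn right 52°, forward 1.9 m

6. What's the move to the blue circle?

turn right 147°, forward 7.3 m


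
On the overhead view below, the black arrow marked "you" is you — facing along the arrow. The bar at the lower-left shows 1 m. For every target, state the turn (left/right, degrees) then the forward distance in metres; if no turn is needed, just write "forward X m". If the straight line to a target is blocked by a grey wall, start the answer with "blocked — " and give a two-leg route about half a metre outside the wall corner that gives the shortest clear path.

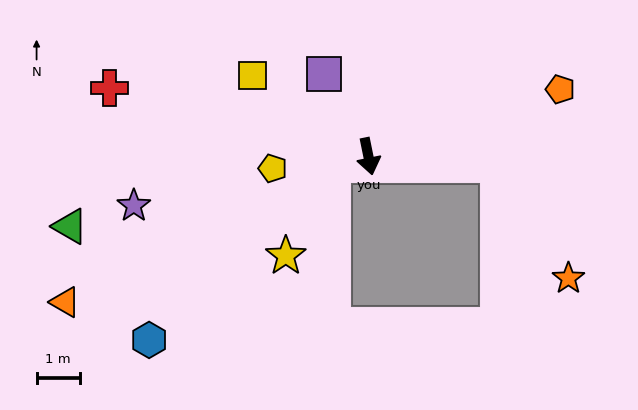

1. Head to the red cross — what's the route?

turn right 116°, forward 6.2 m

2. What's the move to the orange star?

blocked — turn left 75°, forward 3.0 m, then turn right 55°, forward 3.1 m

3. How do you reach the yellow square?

turn right 136°, forward 3.3 m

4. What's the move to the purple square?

turn right 163°, forward 2.2 m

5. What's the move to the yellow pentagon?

turn right 94°, forward 2.2 m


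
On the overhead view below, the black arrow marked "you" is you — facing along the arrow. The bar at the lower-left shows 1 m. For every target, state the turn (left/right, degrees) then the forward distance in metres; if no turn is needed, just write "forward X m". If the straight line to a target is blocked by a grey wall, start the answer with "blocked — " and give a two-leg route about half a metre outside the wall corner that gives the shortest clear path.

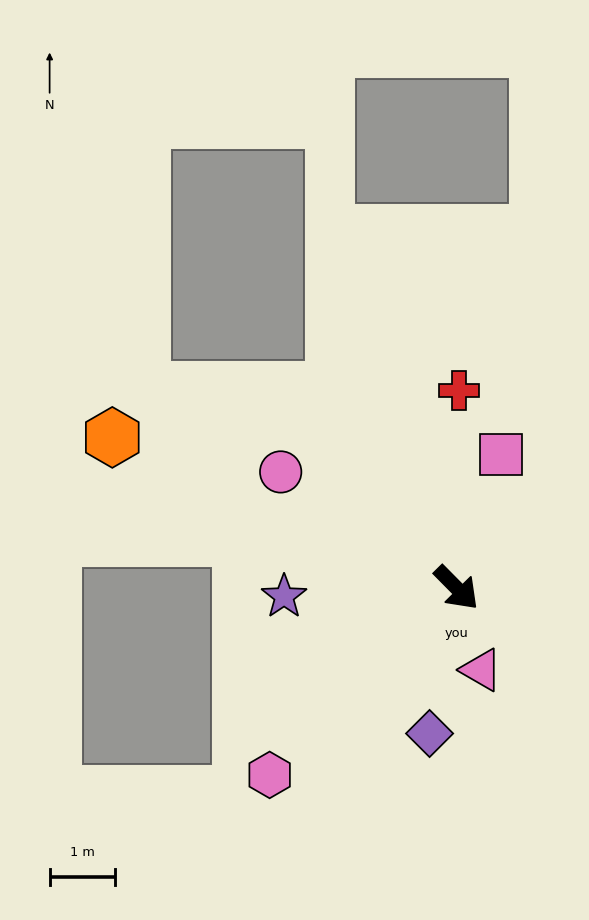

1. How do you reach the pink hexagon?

turn right 90°, forward 4.0 m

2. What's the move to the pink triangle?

turn right 28°, forward 1.3 m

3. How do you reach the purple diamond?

turn right 55°, forward 2.3 m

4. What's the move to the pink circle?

turn right 168°, forward 3.2 m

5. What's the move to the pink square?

turn left 117°, forward 2.2 m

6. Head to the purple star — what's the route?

turn right 132°, forward 2.6 m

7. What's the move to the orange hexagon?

turn right 158°, forward 5.7 m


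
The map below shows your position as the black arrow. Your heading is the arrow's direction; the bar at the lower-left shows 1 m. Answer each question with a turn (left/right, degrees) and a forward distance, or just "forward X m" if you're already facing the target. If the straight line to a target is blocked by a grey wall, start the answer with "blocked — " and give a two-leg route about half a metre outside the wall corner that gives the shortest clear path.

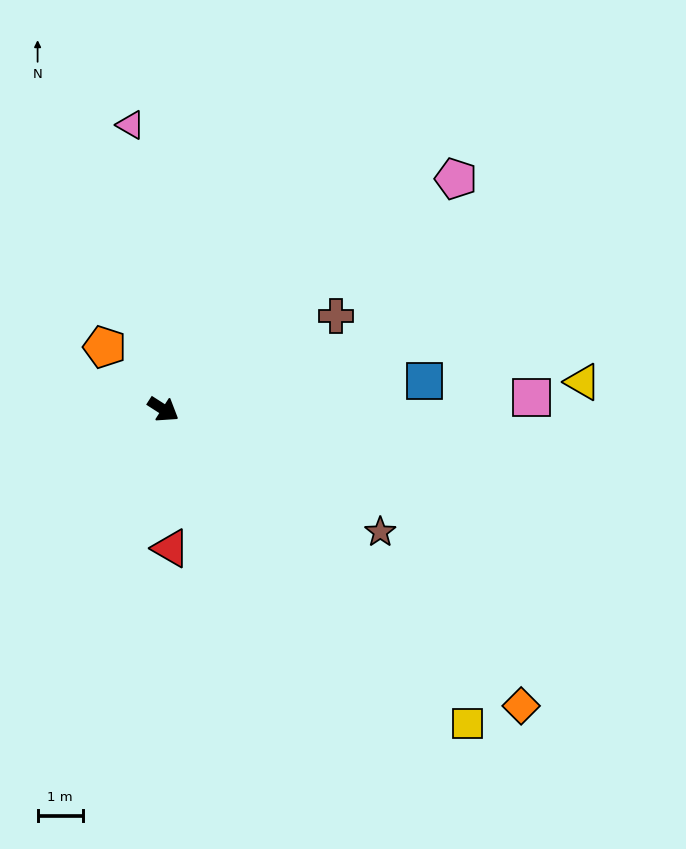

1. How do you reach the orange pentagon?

turn left 166°, forward 1.9 m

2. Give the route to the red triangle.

turn right 54°, forward 3.1 m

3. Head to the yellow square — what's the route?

turn right 13°, forward 9.7 m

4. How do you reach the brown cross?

turn left 61°, forward 4.4 m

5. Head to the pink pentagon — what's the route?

turn left 71°, forward 8.3 m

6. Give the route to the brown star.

turn left 3°, forward 5.5 m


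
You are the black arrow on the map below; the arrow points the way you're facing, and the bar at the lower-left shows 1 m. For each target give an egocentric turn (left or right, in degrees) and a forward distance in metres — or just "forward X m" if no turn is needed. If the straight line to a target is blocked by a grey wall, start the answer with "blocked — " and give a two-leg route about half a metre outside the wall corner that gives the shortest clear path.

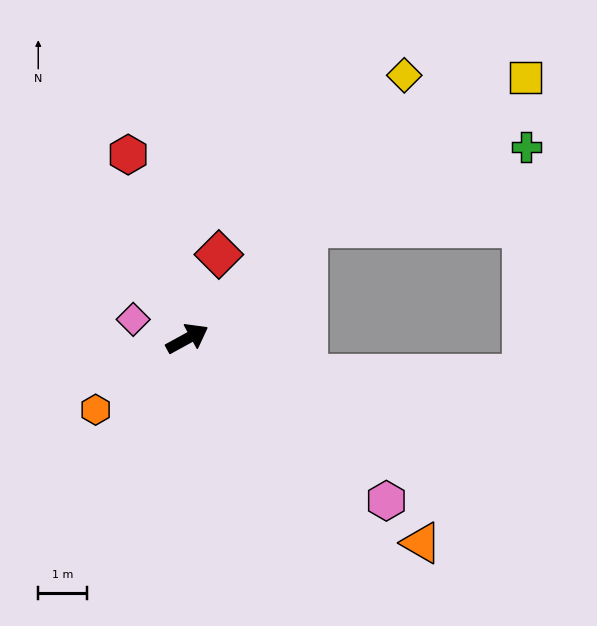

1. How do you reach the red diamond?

turn left 41°, forward 1.8 m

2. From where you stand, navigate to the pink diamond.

turn left 132°, forward 1.2 m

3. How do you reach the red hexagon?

turn left 79°, forward 4.0 m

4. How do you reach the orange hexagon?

turn right 171°, forward 2.4 m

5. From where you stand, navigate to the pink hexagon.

turn right 68°, forward 5.3 m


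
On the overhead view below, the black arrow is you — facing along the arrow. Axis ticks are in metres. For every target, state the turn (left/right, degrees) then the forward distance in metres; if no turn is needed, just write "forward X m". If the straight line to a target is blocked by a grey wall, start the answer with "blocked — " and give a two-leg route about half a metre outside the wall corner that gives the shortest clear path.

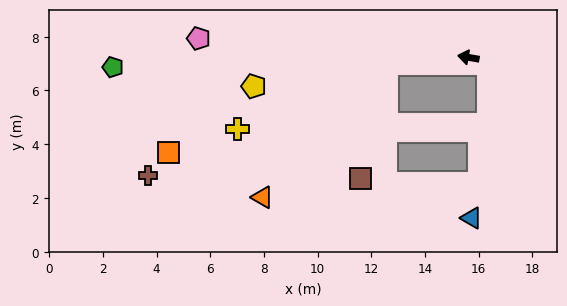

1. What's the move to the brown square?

blocked — turn left 14°, forward 3.0 m, then turn left 72°, forward 4.4 m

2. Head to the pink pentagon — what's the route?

turn left 6°, forward 10.1 m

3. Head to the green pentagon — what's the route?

turn left 11°, forward 13.2 m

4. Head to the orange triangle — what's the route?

blocked — turn left 14°, forward 3.0 m, then turn left 43°, forward 6.8 m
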